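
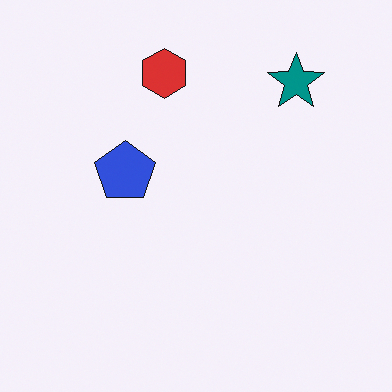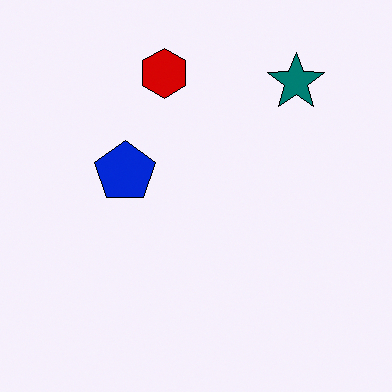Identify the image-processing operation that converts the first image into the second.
The second image is the first given slightly increased contrast.

Tones are pushed away from mid-grey across the whole image — a global contrast change.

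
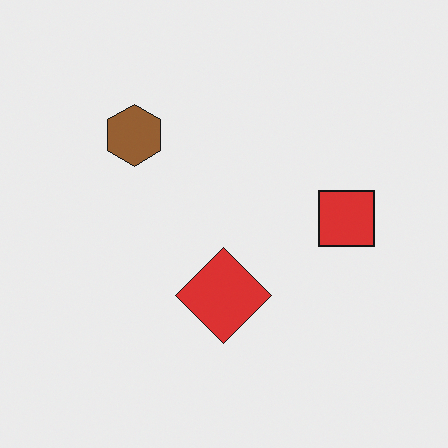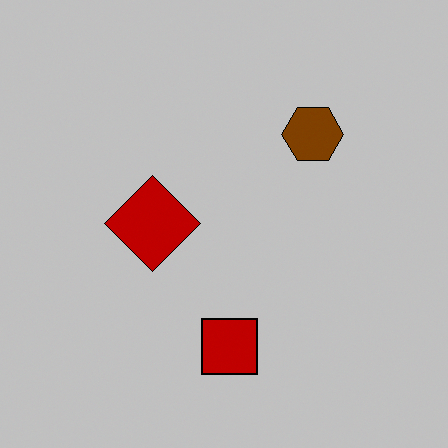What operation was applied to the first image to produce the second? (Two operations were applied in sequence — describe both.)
The image was rotated 90° clockwise, then aggressively posterized.

The brown hexagon sits in the top-left of the first image and the top-right of the second — consistent with a whole-image 90° clockwise rotation. Each flat color has snapped to a coarser quantized level — most visibly, the near-white background has dropped to a flat grey.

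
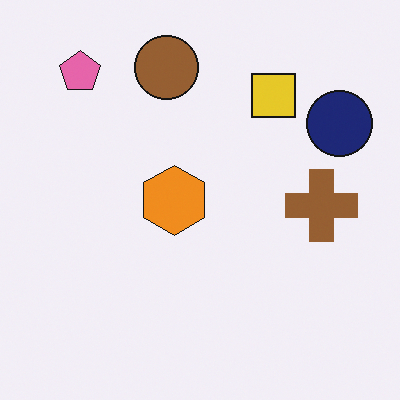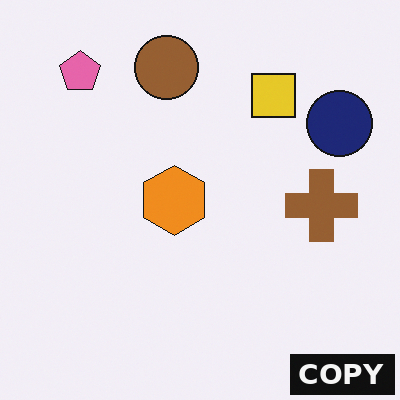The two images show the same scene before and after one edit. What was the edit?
The second image is the first watermarked with the text "COPY" in the lower-right corner.

A dark label reading "COPY" appears in the lower-right corner.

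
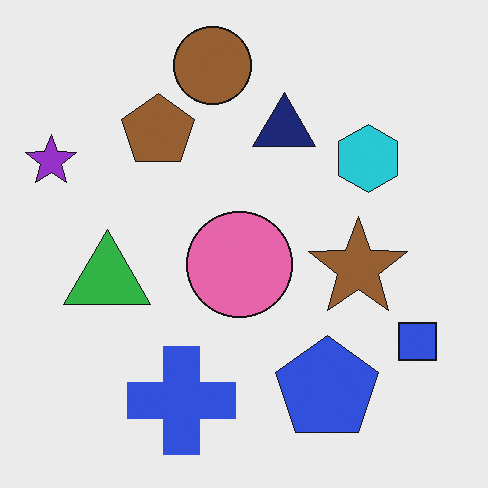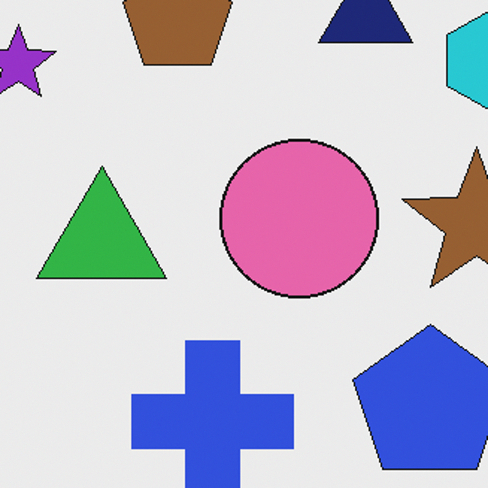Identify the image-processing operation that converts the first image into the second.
The transformation is: cropped slightly and scaled back up.

The visible shapes are larger and the field of view is narrower; shapes near the original edges may be partly or wholly outside the frame — a crop-and-rescale.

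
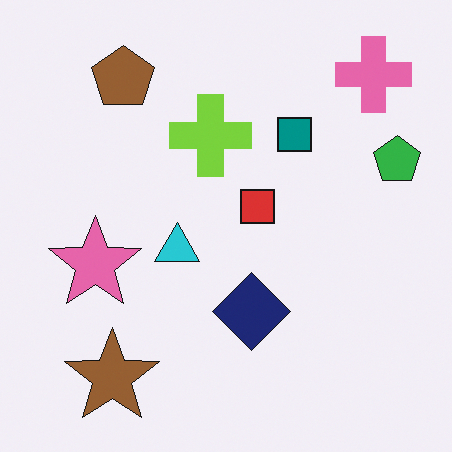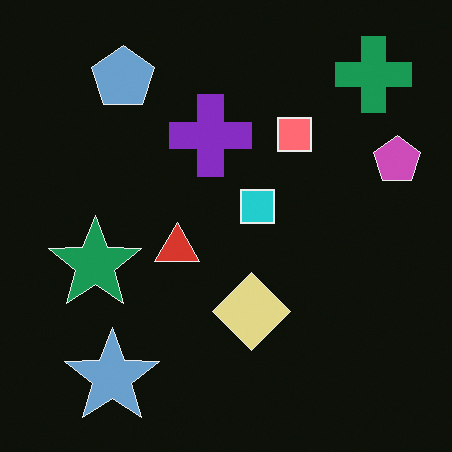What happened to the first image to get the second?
The transformation is: color-inverted (negative).

The light background has become dark and every shape's color is its complement — a photographic negative.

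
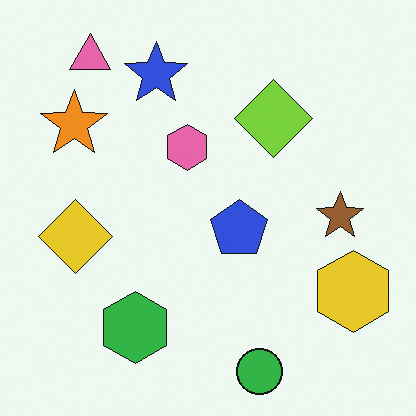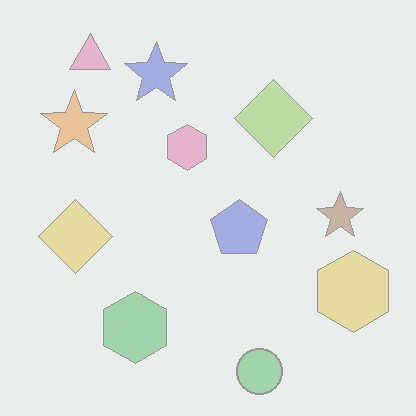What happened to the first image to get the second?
The second image is the first washed out (contrast reduced).

Tones are pushed toward mid-grey across the whole image — a global contrast change.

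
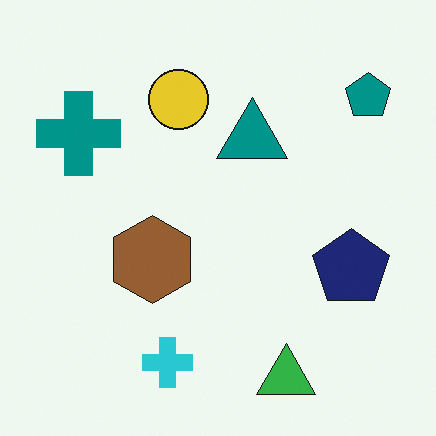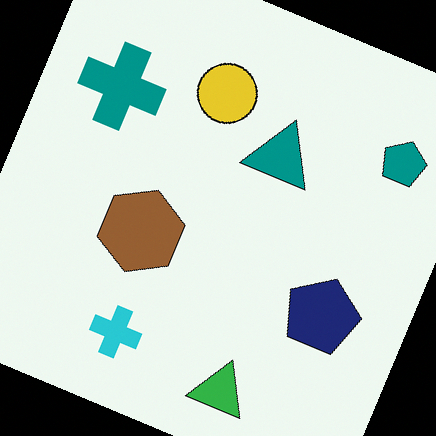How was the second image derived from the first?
This is the original image rotated clockwise by a moderate amount.

Every shape is tilted by the same angle and the image corners show triangular fill wedges — a whole-image rotation by a non-right angle.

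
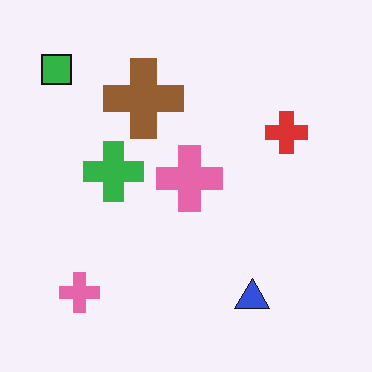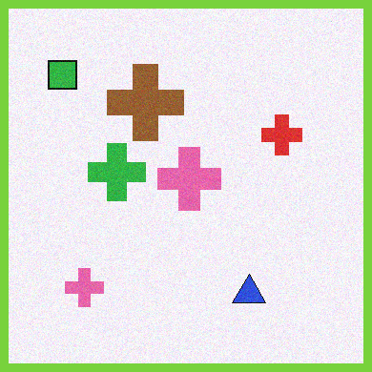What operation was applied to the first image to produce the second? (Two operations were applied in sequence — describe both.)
It was degraded with light additive noise, then framed with a lime border.

Random speckle covers the whole image, including the flat background. A solid lime frame runs around the edge of the second image, with the content slightly shrunk inside it.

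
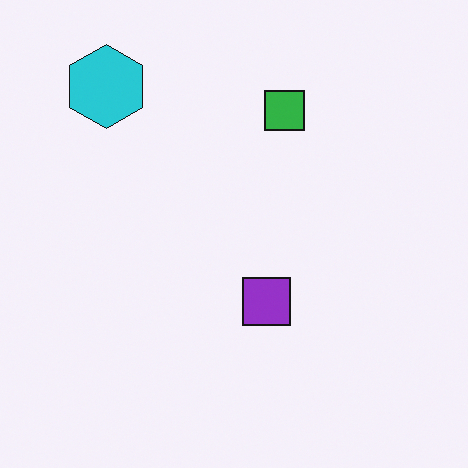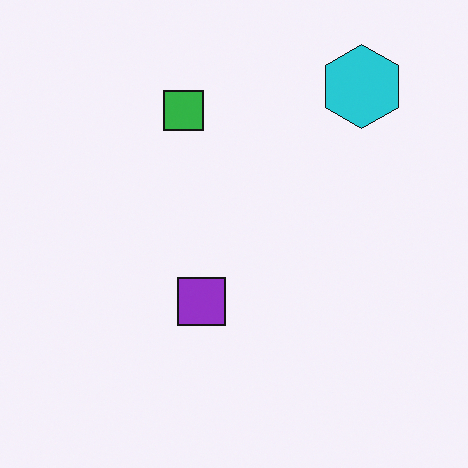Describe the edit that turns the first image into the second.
The second image is the first flipped horizontally (left ↔ right).

The cyan hexagon is in the top-left of the first image and the top-right of the second — shapes on opposite sides of the vertical midline have swapped in a mirror flip.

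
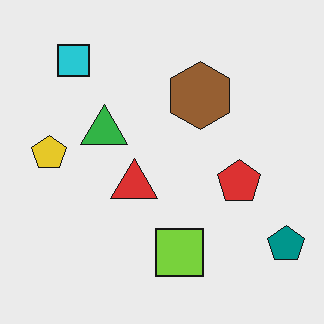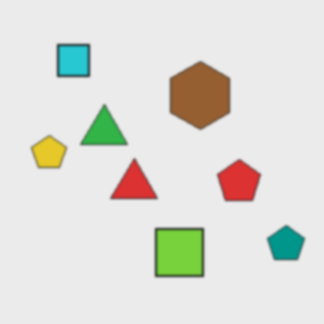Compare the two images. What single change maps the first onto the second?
The transformation is: lightly blurred.

Shape edges and outlines are uniformly softened across the whole image.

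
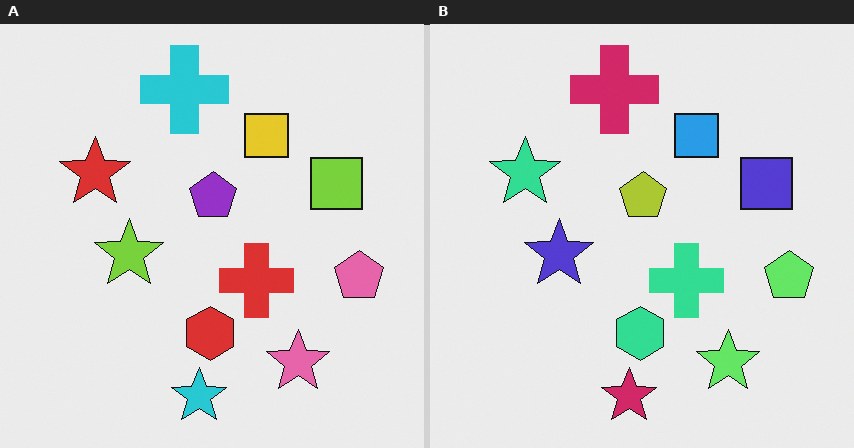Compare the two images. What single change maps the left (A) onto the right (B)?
Hue-shifted by a moderate amount.

Every shape's color has rotated by the same amount around the hue wheel — a uniform hue shift.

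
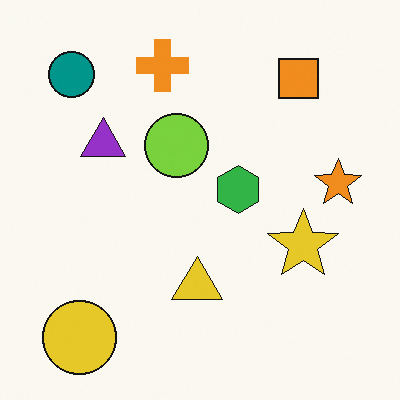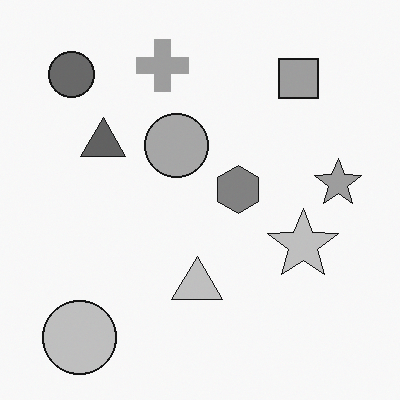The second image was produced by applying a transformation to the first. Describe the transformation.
This is the original image converted to grayscale.

All color is removed — every shape is now a shade of grey.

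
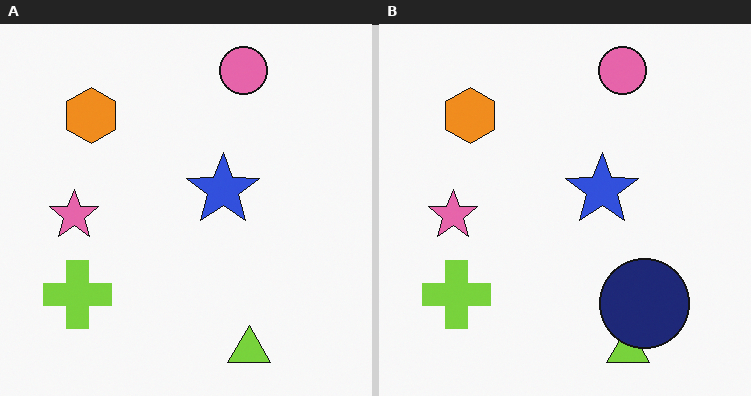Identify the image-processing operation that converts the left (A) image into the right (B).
This is the original image overlaid with an additional navy circle.

A navy circle appears in the right (B) image that is absent from the left (A).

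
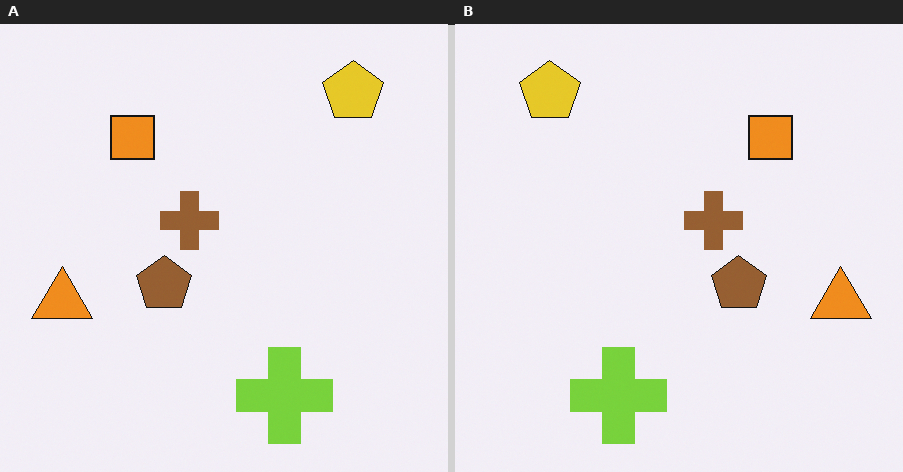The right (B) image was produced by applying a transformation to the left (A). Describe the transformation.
The image was flipped horizontally (left ↔ right).

The orange triangle is in the left of the left (A) image and the right of the right (B) — shapes on opposite sides of the vertical midline have swapped in a mirror flip.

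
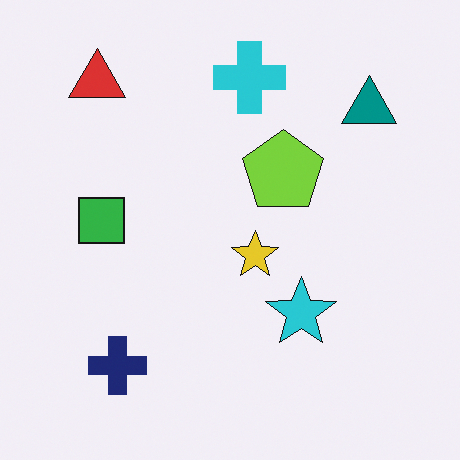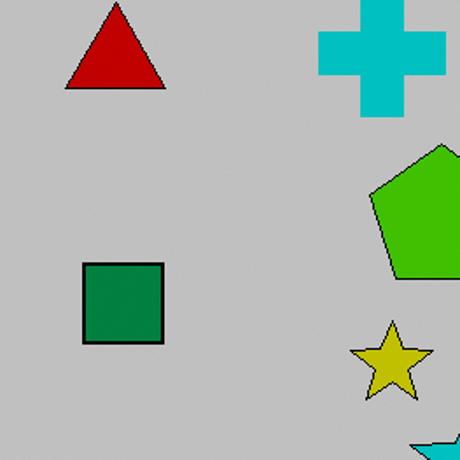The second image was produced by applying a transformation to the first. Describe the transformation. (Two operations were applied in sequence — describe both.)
The transformation is: aggressively posterized, then cropped tightly and scaled back up.

Each flat color has snapped to a coarser quantized level — most visibly, the near-white background has dropped to a flat grey. The visible shapes are larger and the field of view is narrower; shapes near the original edges may be partly or wholly outside the frame — a crop-and-rescale.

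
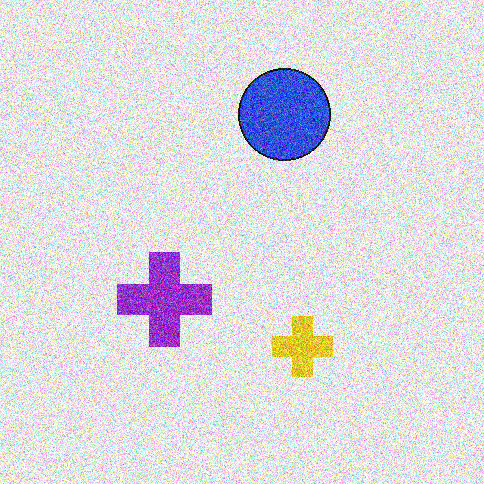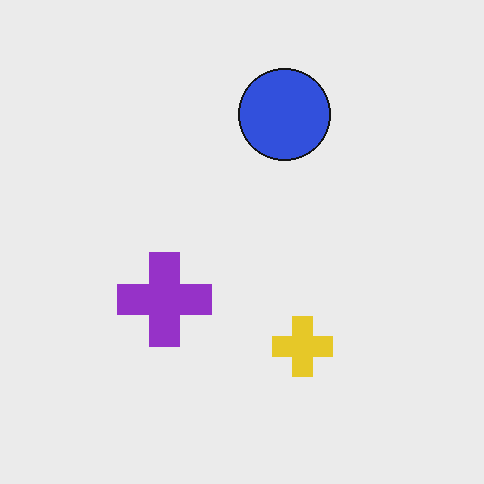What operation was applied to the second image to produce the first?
The first image is the second degraded with strong gaussian noise.

Random speckle covers the whole image, including the flat background.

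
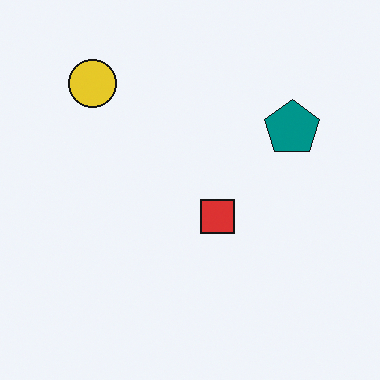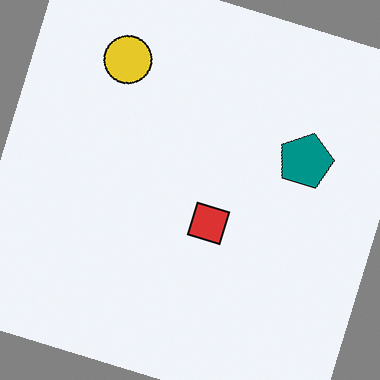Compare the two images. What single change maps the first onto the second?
This is the original image rotated clockwise by a clearly visible amount.

Every shape is tilted by the same angle and the image corners show triangular fill wedges — a whole-image rotation by a non-right angle.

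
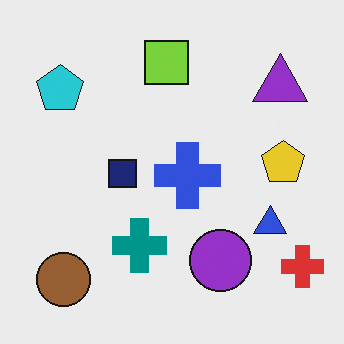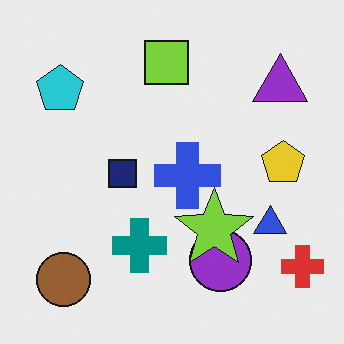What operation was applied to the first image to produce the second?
Overlaid with an additional lime star.

A lime star appears in the second image that is absent from the first.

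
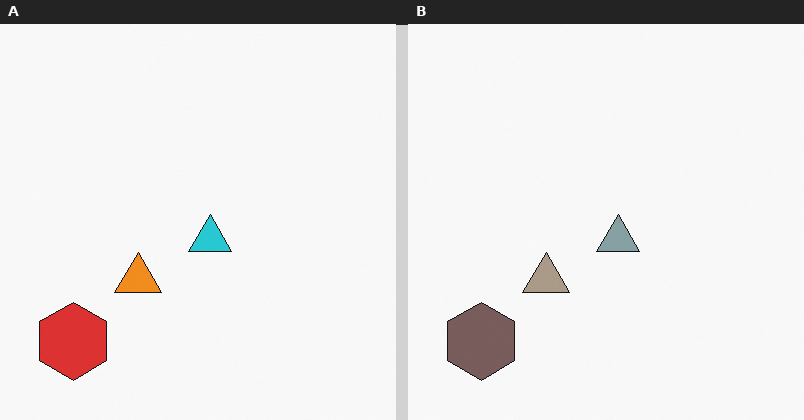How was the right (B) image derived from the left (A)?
The right (B) image is the left (A) heavily desaturated.

All colors are more muted and greyish — a global saturation change.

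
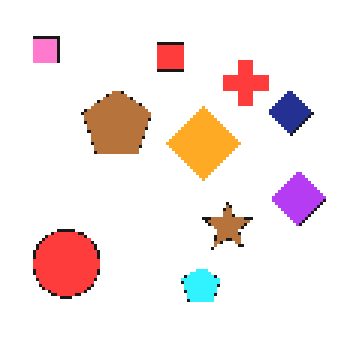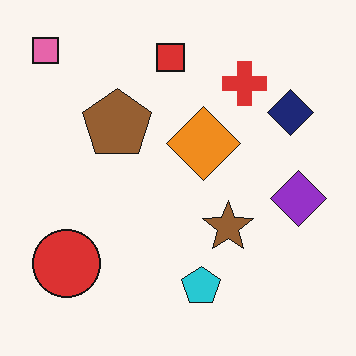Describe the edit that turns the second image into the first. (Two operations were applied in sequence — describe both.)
Mildly pixelated, then slightly brightened.

Shapes are reduced to large square blocks; fine edges and outlines are lost — a downscale-then-upscale (mosaic) effect. Every pixel — background and shapes alike — is uniformly brightened.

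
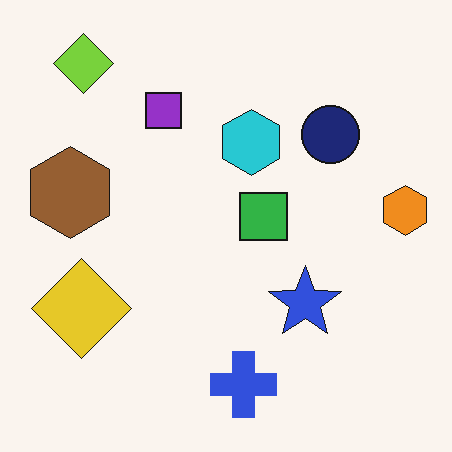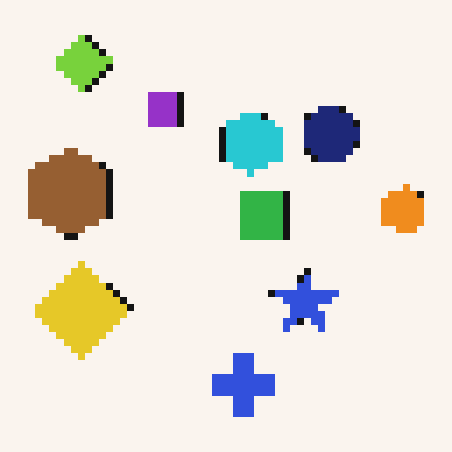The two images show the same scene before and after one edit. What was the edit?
Pixelated into visible square blocks.

Shapes are reduced to large square blocks; fine edges and outlines are lost — a downscale-then-upscale (mosaic) effect.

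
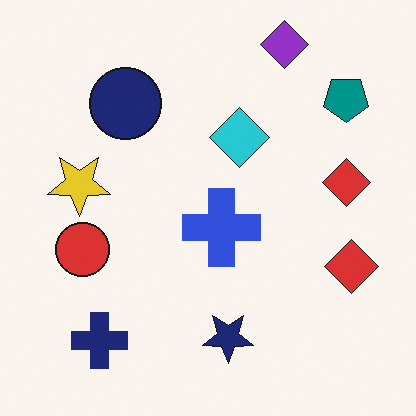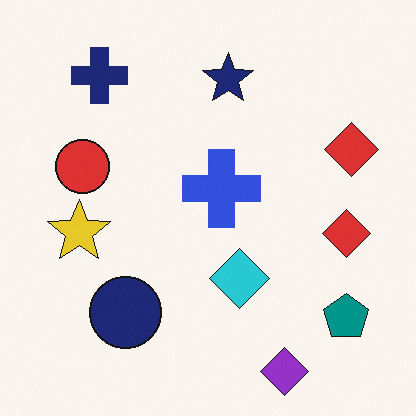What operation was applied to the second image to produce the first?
This is the original image flipped vertically (top ↔ bottom).

The purple diamond is in the bottom-right of the second image and the top-right of the first — shapes on opposite sides of the horizontal midline have swapped in a mirror flip.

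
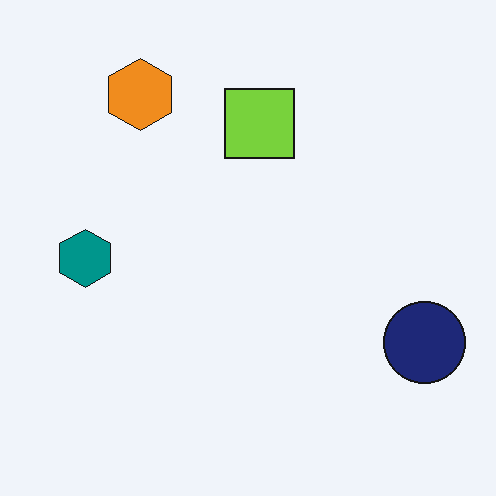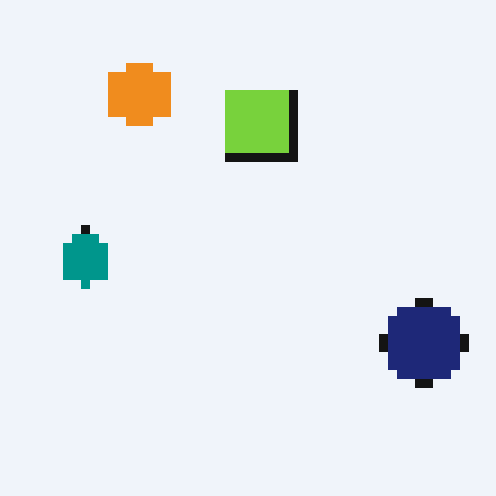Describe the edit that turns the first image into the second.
The image was heavily pixelated into large blocks.

Shapes are reduced to large square blocks; fine edges and outlines are lost — a downscale-then-upscale (mosaic) effect.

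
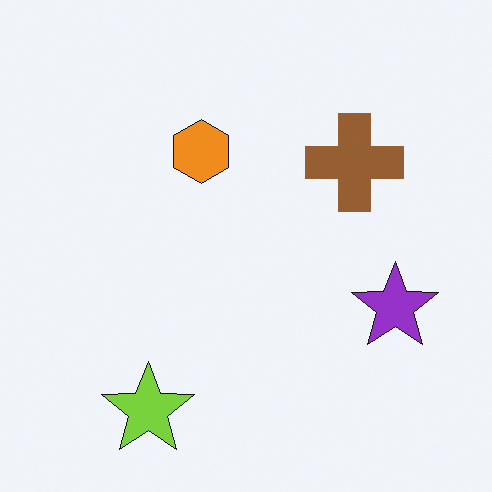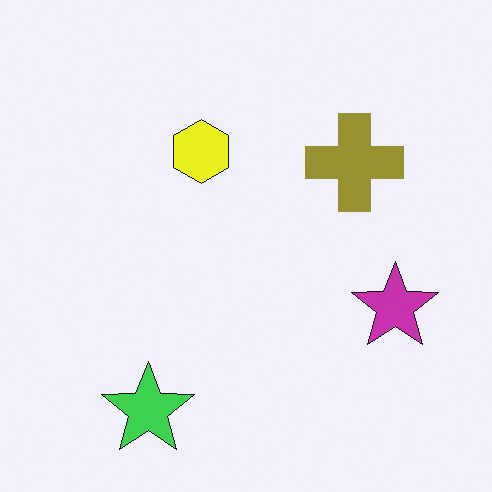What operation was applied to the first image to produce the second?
The second image is the first hue-shifted by a small amount.

Every shape's color has rotated by the same amount around the hue wheel — a uniform hue shift.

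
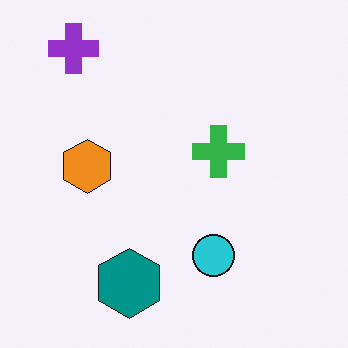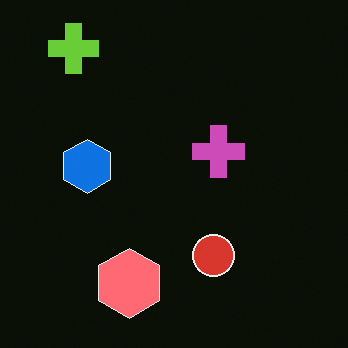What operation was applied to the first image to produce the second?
The transformation is: color-inverted (negative).

The light background has become dark and every shape's color is its complement — a photographic negative.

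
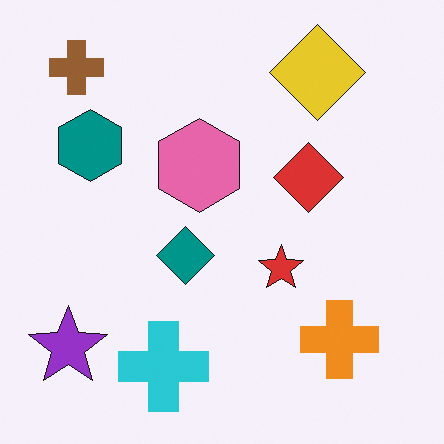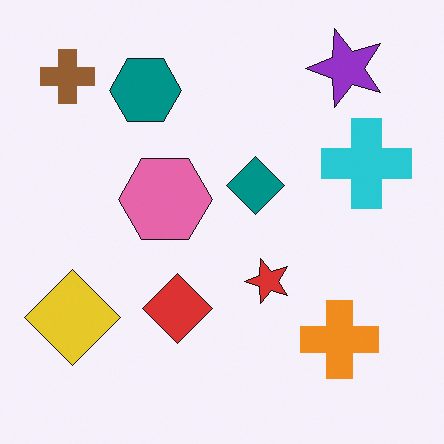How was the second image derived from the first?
The transformation is: transposed (reflected across the top-left ↔ bottom-right diagonal).

Shapes have swapped their row and column positions — what was in the top-right is now in the bottom-left — a diagonal reflection.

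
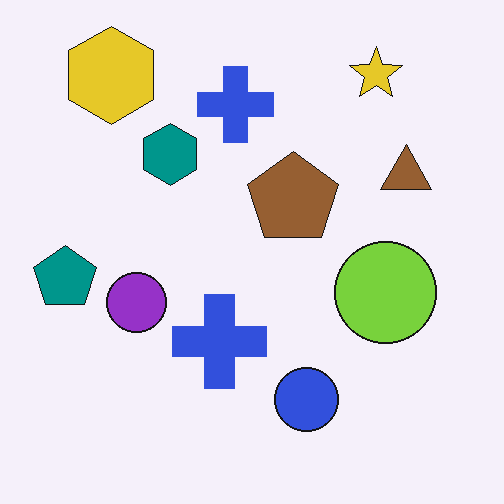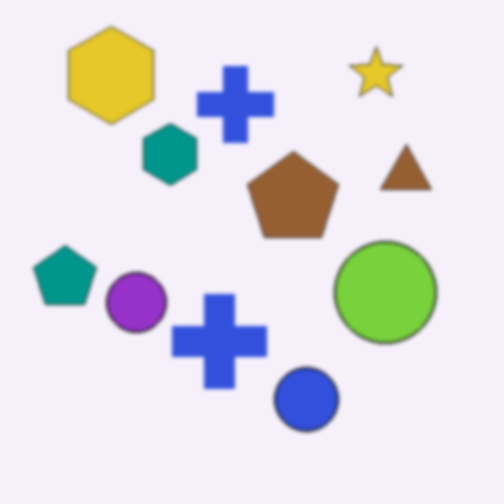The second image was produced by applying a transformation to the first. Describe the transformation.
The image was given a subtle gaussian blur.

Shape edges and outlines are uniformly softened across the whole image.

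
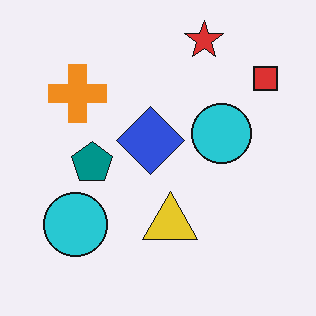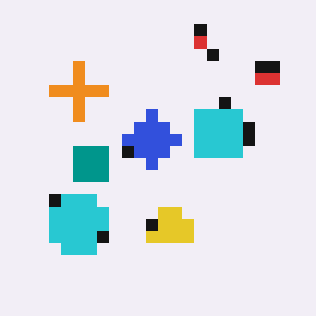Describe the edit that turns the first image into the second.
The transformation is: coarsely pixelated.

Shapes are reduced to large square blocks; fine edges and outlines are lost — a downscale-then-upscale (mosaic) effect.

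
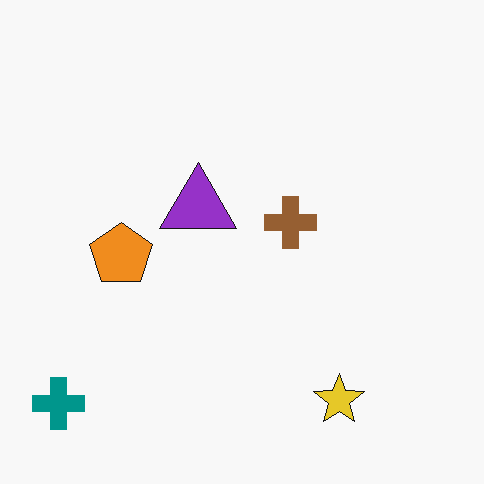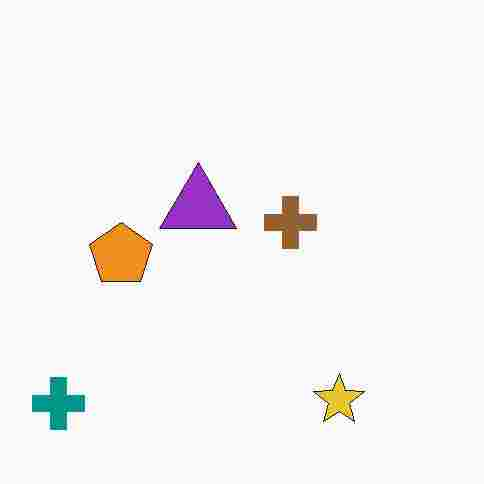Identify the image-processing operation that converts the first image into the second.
Heavily JPEG-compressed with obvious blocking artifacts.

Blocky 8×8 compression artifacts appear around shape edges and the flat background shows ringing — characteristic JPEG degradation.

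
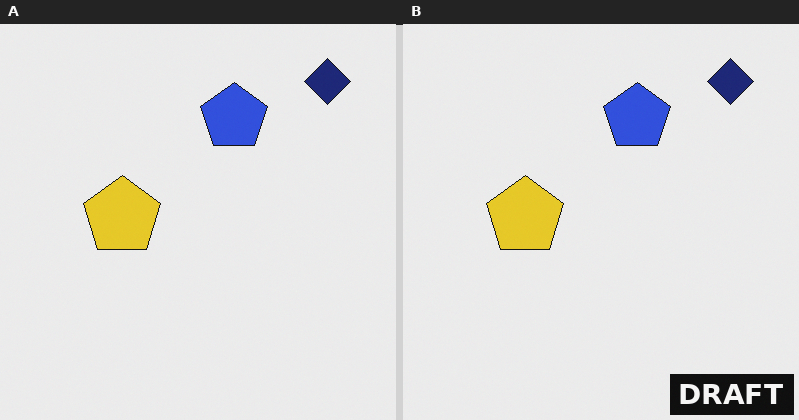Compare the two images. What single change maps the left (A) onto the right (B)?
It was watermarked with the text "DRAFT" in the lower-right corner.

A dark label reading "DRAFT" appears in the lower-right corner.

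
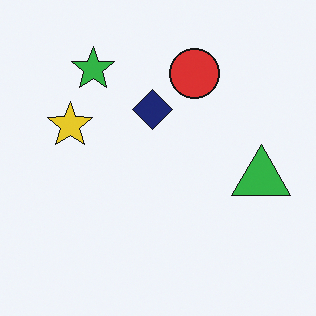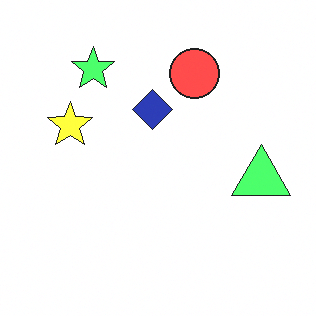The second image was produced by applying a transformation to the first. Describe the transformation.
It was brightened a lot.

Every pixel — background and shapes alike — is uniformly brightened.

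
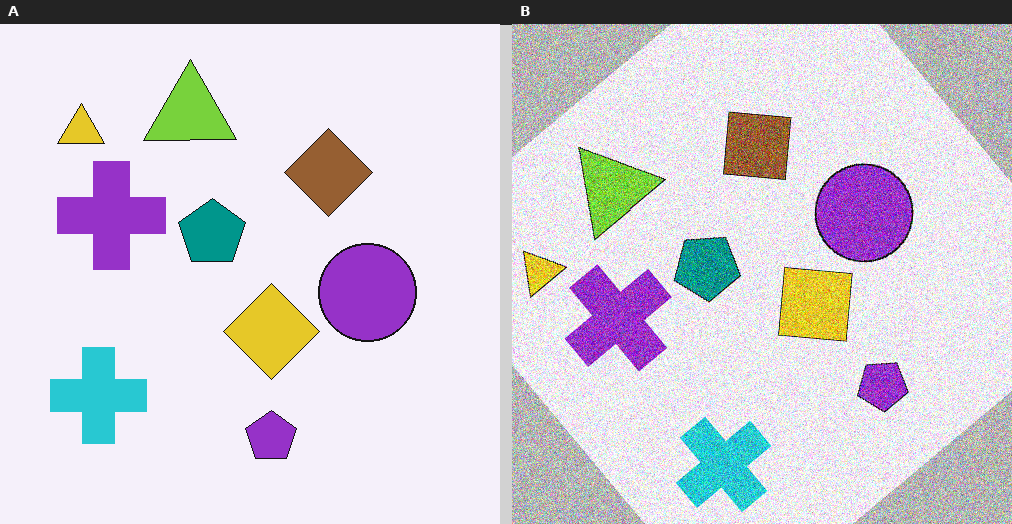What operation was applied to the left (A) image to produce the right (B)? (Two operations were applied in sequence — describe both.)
The image was rotated counter-clockwise by a large amount — several tens of degrees, then degraded with strong gaussian noise.

Every shape is tilted by the same angle and the image corners show triangular fill wedges — a whole-image rotation by a non-right angle. Random speckle covers the whole image, including the flat background.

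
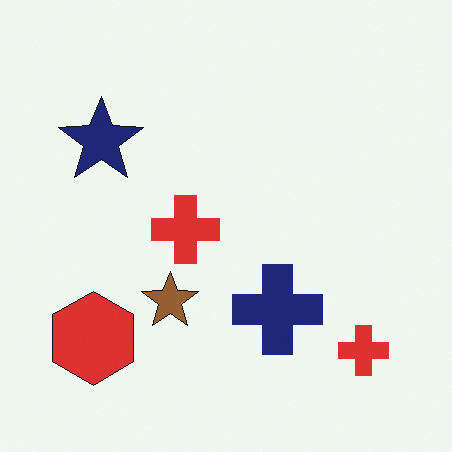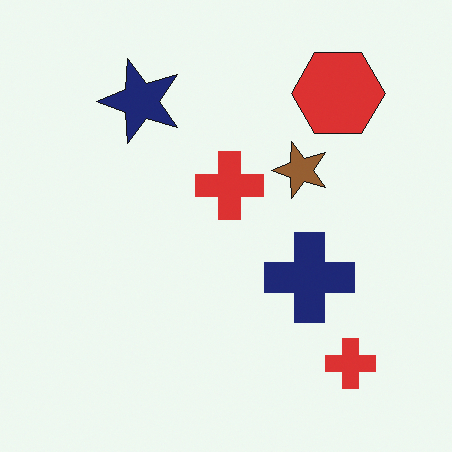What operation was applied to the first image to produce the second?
The second image is the first transposed (reflected across the top-left ↔ bottom-right diagonal).

Shapes have swapped their row and column positions — what was in the top-right is now in the bottom-left — a diagonal reflection.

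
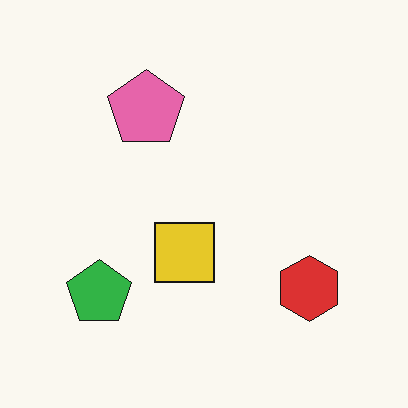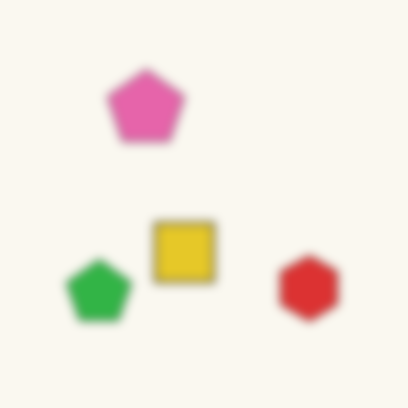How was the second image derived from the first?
Heavily blurred.

Shape edges and outlines are uniformly softened across the whole image.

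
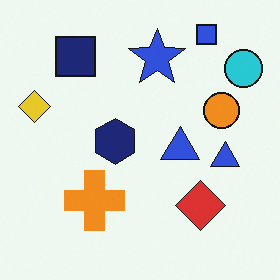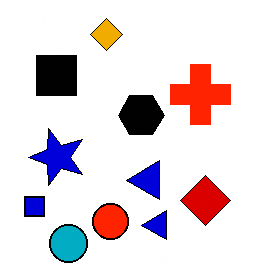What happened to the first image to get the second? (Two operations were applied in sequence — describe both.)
The image was boosted in contrast, then transposed (reflected across the top-left ↔ bottom-right diagonal).

Tones are pushed away from mid-grey across the whole image — a global contrast change. Shapes have swapped their row and column positions — what was in the top-right is now in the bottom-left — a diagonal reflection.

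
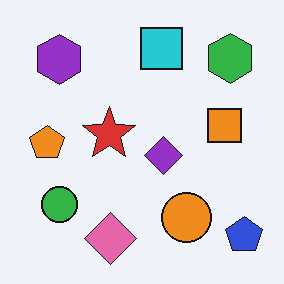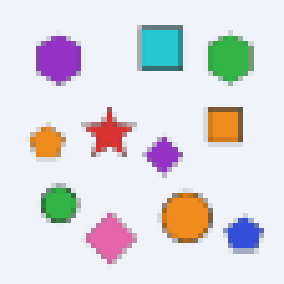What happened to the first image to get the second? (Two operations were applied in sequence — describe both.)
Lightly blurred, then lightly pixelated (a mild mosaic effect).

Shape edges and outlines are uniformly softened across the whole image. Shapes are reduced to large square blocks; fine edges and outlines are lost — a downscale-then-upscale (mosaic) effect.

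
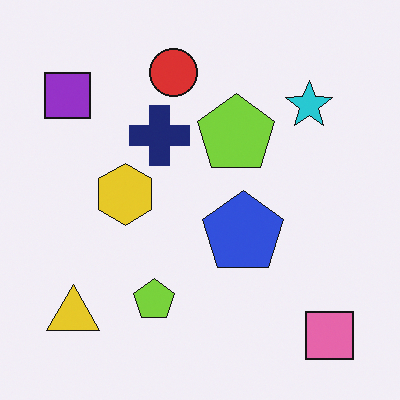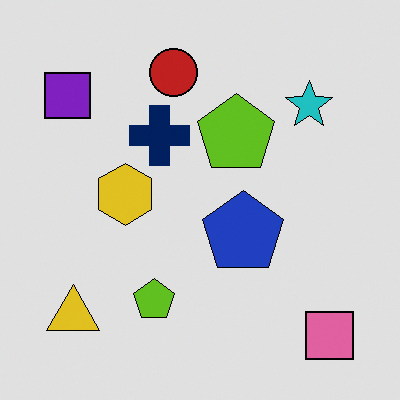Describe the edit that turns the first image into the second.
The second image is the first moderately posterized.

Each flat color has snapped to a coarser quantized level — most visibly, the near-white background has dropped to a flat grey.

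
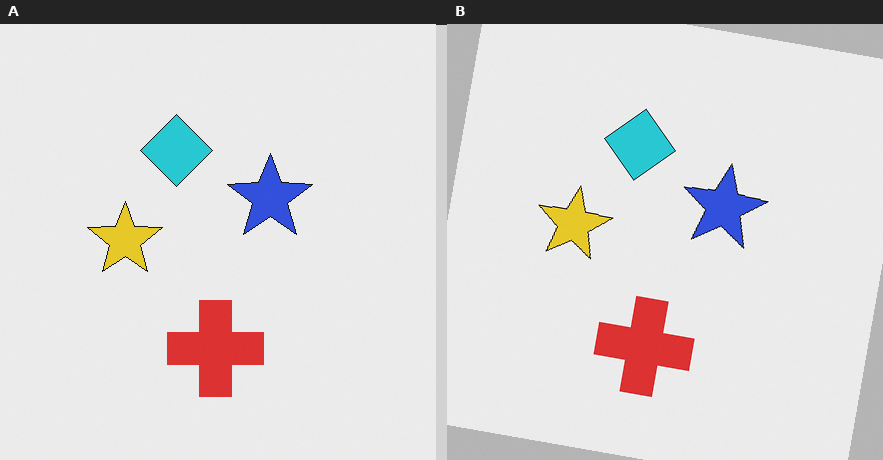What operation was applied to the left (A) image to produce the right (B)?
The image was rotated clockwise by a slight angle.

Every shape is tilted by the same angle and the image corners show triangular fill wedges — a whole-image rotation by a non-right angle.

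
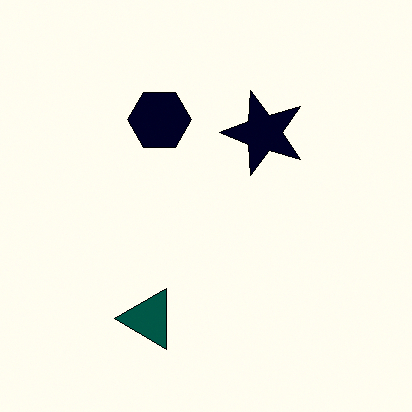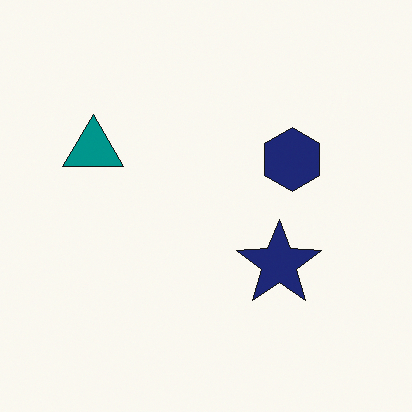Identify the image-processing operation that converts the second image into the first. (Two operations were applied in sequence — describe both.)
Rotated 90° counter-clockwise, then given much higher contrast.

The teal triangle sits in the left of the second image and the bottom of the first — consistent with a whole-image 90° counter-clockwise rotation. Tones are pushed away from mid-grey across the whole image — a global contrast change.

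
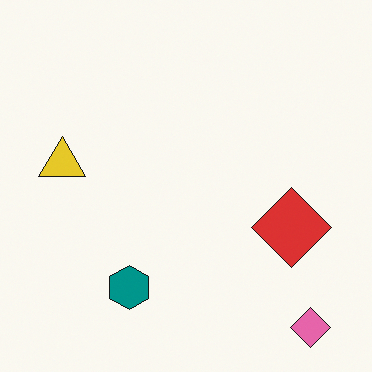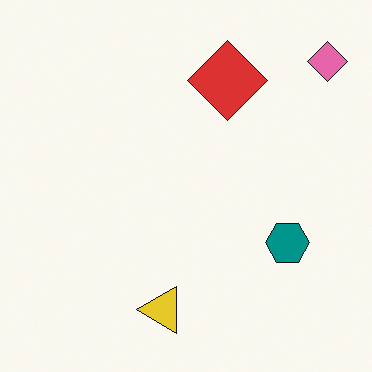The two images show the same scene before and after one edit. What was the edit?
The image was rotated 90° counter-clockwise.

The pink diamond sits in the bottom-right of the first image and the top-right of the second — consistent with a whole-image 90° counter-clockwise rotation.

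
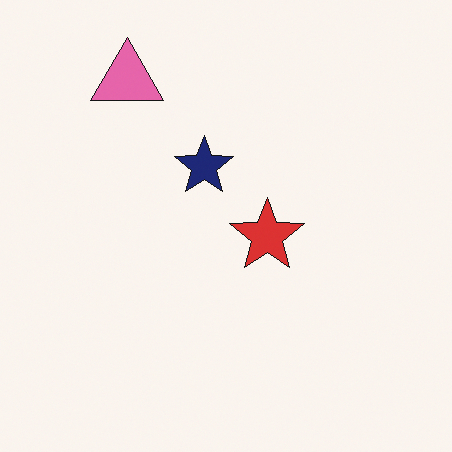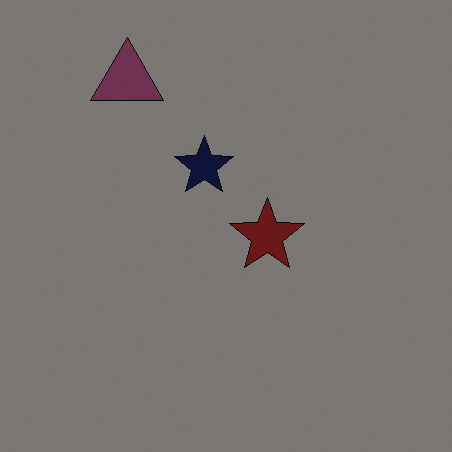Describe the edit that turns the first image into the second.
Noticeably darkened.

Every pixel — background and shapes alike — is uniformly darkened.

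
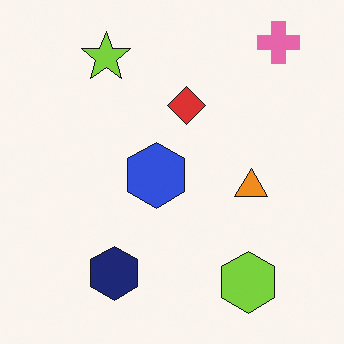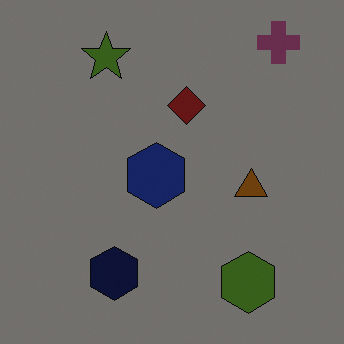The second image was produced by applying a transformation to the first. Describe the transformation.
The transformation is: noticeably darkened.

Every pixel — background and shapes alike — is uniformly darkened.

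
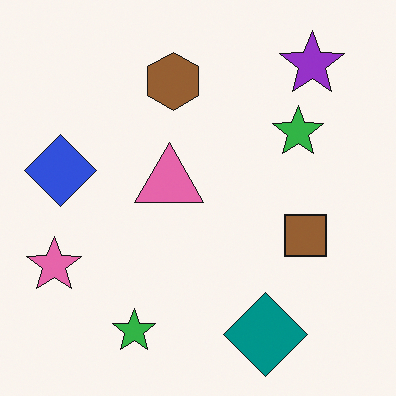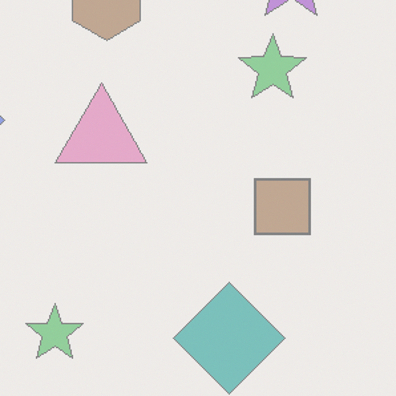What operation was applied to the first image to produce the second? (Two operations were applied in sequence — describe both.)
Cropped slightly and scaled back up, then given much lower contrast.

The visible shapes are larger and the field of view is narrower; shapes near the original edges may be partly or wholly outside the frame — a crop-and-rescale. Tones are pushed toward mid-grey across the whole image — a global contrast change.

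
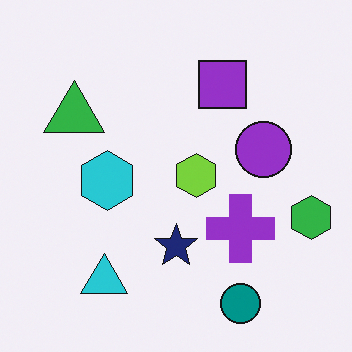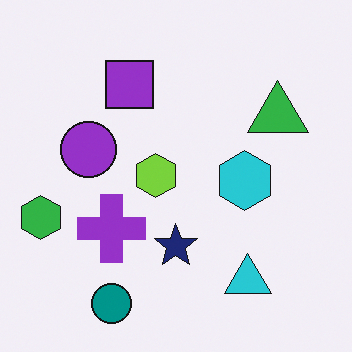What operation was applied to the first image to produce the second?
Flipped horizontally (left ↔ right).

The green hexagon is in the right of the first image and the left of the second — shapes on opposite sides of the vertical midline have swapped in a mirror flip.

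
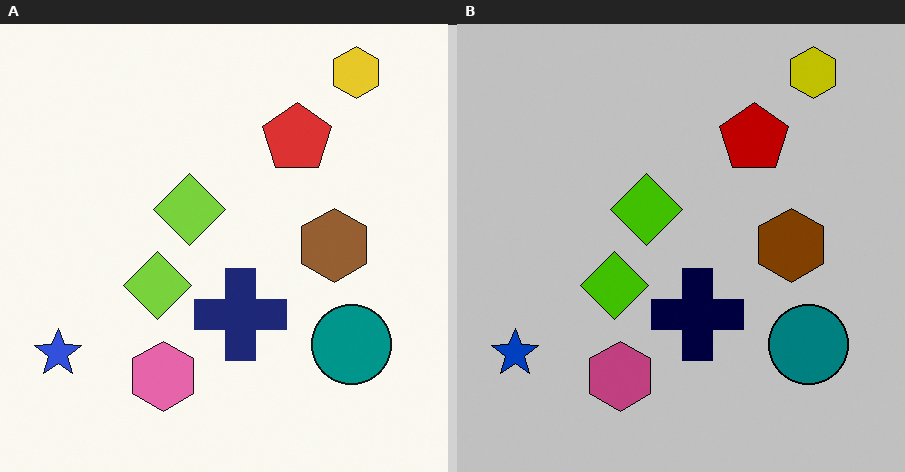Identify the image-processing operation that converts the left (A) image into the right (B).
The transformation is: aggressively posterized.

Each flat color has snapped to a coarser quantized level — most visibly, the near-white background has dropped to a flat grey.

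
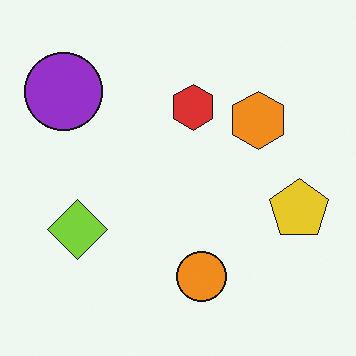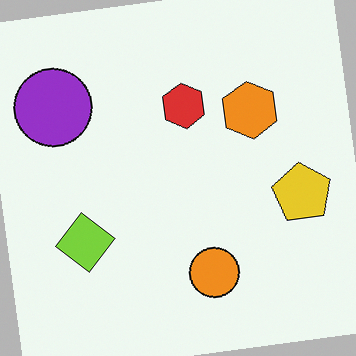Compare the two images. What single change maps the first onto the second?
It was rotated counter-clockwise by a small amount.

Every shape is tilted by the same angle and the image corners show triangular fill wedges — a whole-image rotation by a non-right angle.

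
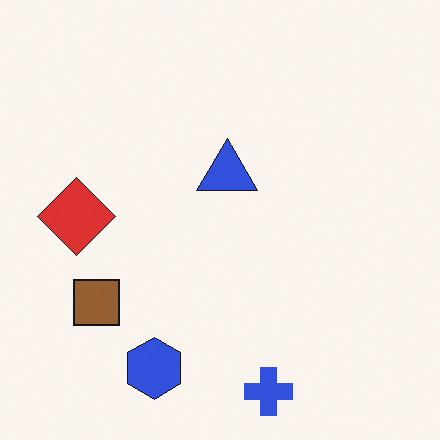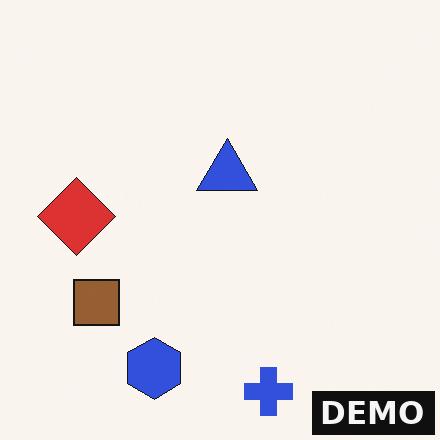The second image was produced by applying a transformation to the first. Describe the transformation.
It was watermarked with the text "DEMO" in the lower-right corner.

A dark label reading "DEMO" appears in the lower-right corner.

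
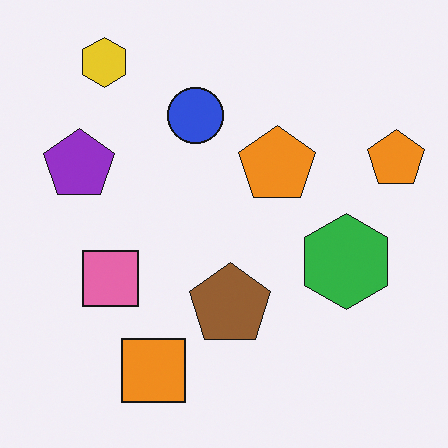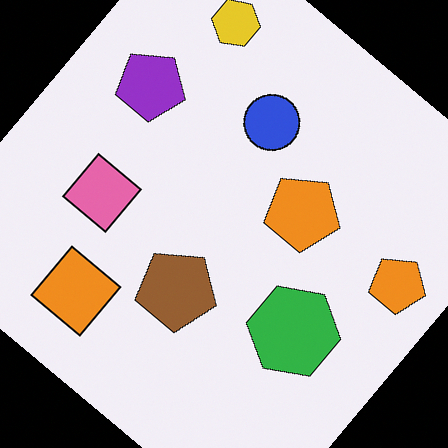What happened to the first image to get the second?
The image was rotated clockwise by a large amount — several tens of degrees.

Every shape is tilted by the same angle and the image corners show triangular fill wedges — a whole-image rotation by a non-right angle.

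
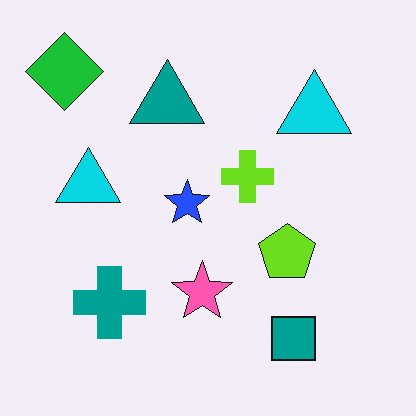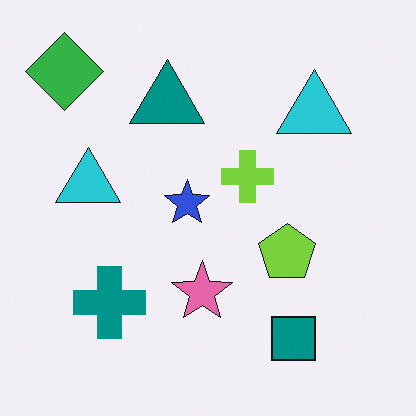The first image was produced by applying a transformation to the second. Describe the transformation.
This is the original image slightly oversaturated.

All colors are more vivid — a global saturation change.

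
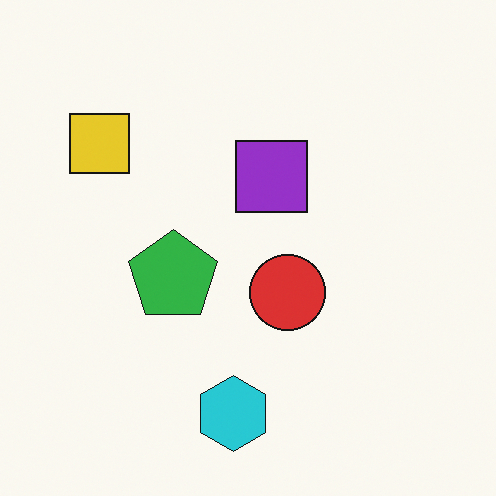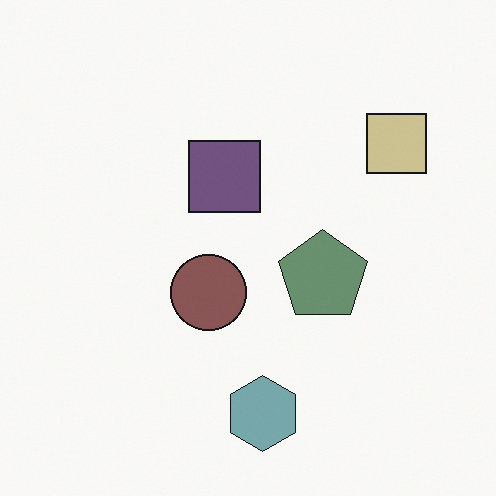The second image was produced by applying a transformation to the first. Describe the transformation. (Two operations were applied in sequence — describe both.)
The image was made much more muted (saturation change), then flipped horizontally (left ↔ right).

All colors are more muted and greyish — a global saturation change. The yellow square is in the top-left of the first image and the top-right of the second — shapes on opposite sides of the vertical midline have swapped in a mirror flip.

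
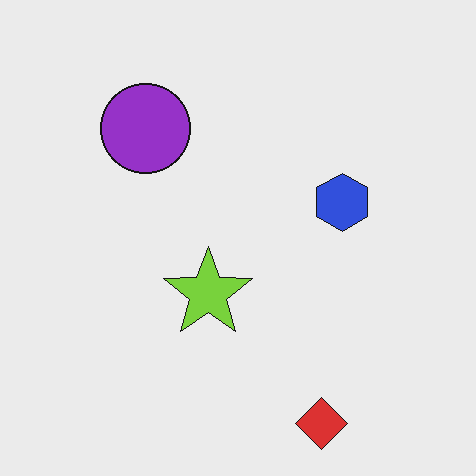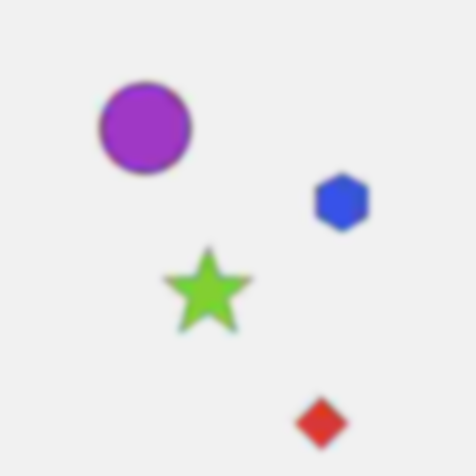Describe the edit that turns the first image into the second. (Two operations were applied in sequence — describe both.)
Degraded with heavy JPEG compression, then moderately blurred.

Blocky 8×8 compression artifacts appear around shape edges and the flat background shows ringing — characteristic JPEG degradation. Shape edges and outlines are uniformly softened across the whole image.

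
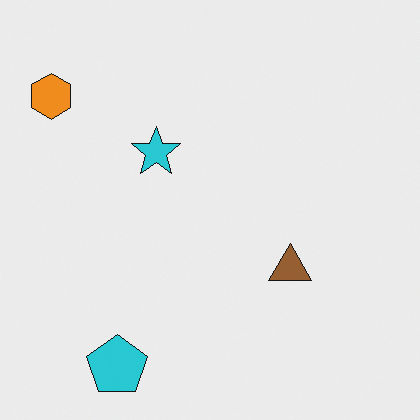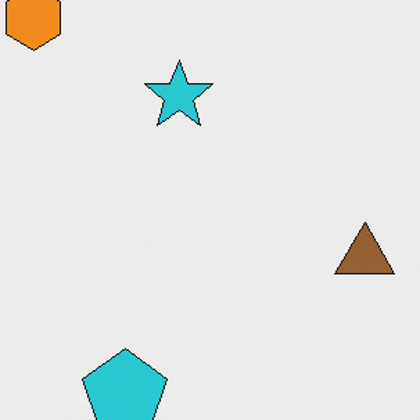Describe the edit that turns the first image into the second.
The transformation is: cropped slightly and scaled back up.

The visible shapes are larger and the field of view is narrower; shapes near the original edges may be partly or wholly outside the frame — a crop-and-rescale.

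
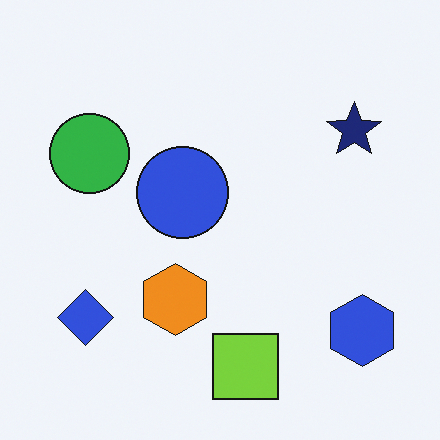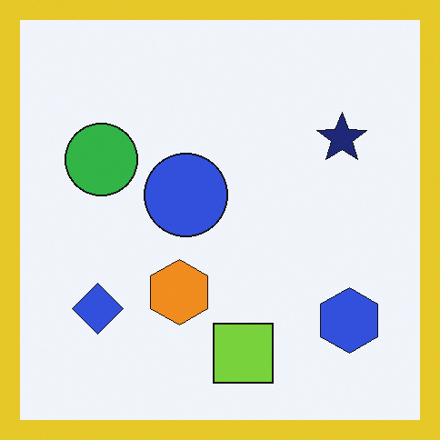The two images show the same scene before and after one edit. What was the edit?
The image was framed with a yellow border.

A solid yellow frame runs around the edge of the second image, with the content slightly shrunk inside it.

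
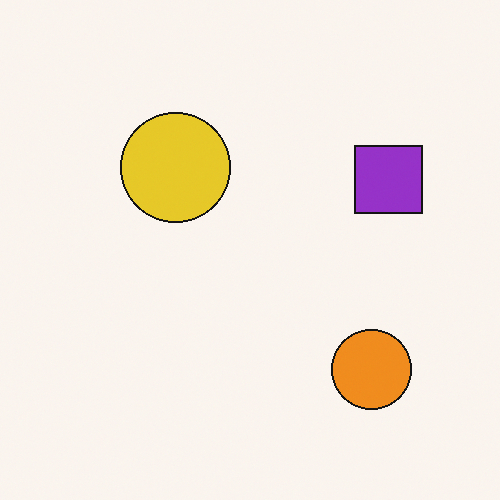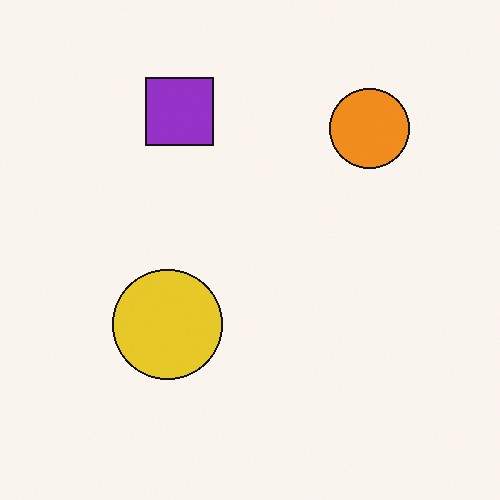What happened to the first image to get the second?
This is the original image rotated 90° counter-clockwise.

The orange circle sits in the bottom-right of the first image and the top-right of the second — consistent with a whole-image 90° counter-clockwise rotation.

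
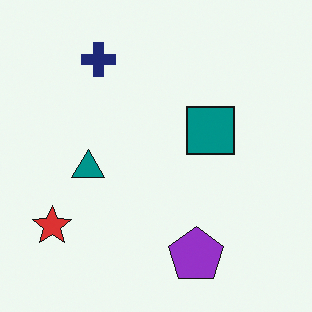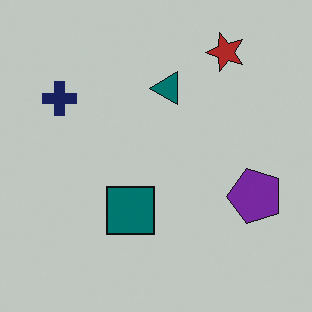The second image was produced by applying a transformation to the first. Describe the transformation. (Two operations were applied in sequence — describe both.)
The transformation is: darkened a little, then transposed (reflected across the top-left ↔ bottom-right diagonal).

Every pixel — background and shapes alike — is uniformly darkened. Shapes have swapped their row and column positions — what was in the top-right is now in the bottom-left — a diagonal reflection.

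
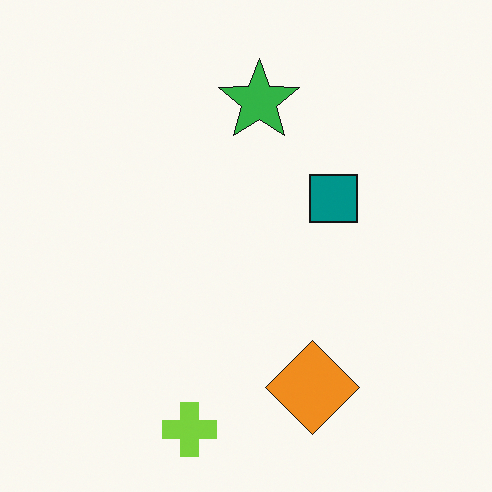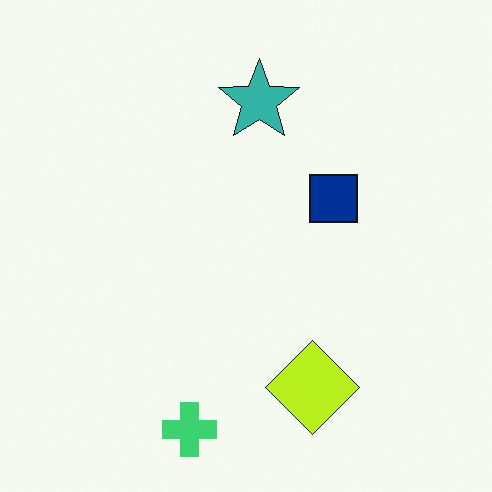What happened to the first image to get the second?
It was hue-shifted by a small amount.

Every shape's color has rotated by the same amount around the hue wheel — a uniform hue shift.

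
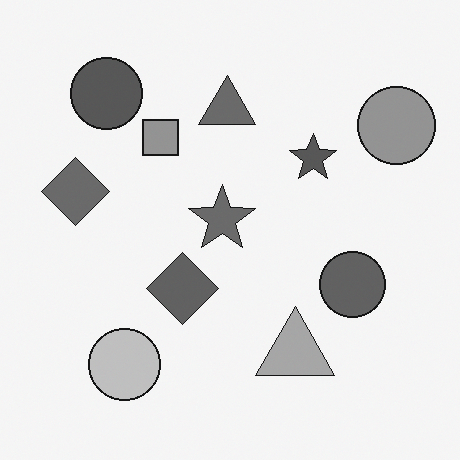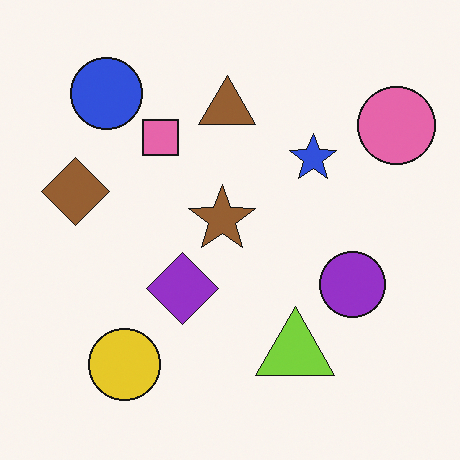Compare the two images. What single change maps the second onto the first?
Converted to grayscale.

All color is removed — every shape is now a shade of grey.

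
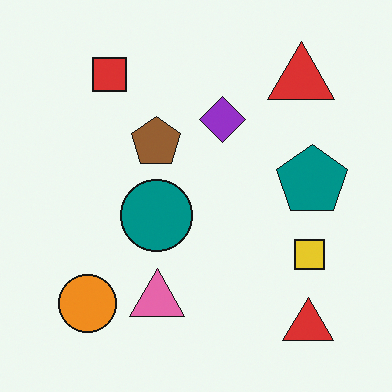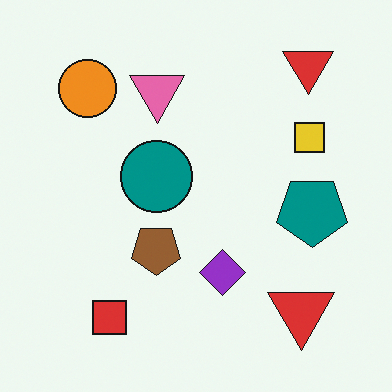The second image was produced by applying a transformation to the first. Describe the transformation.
The image was flipped vertically (top ↔ bottom).

The red square is in the top-left of the first image and the bottom-left of the second — shapes on opposite sides of the horizontal midline have swapped in a mirror flip.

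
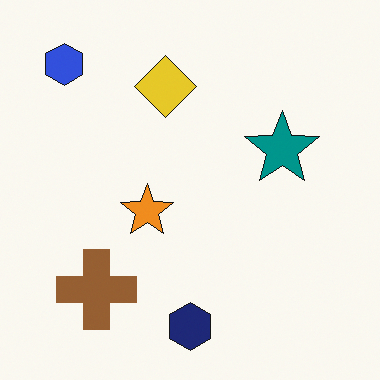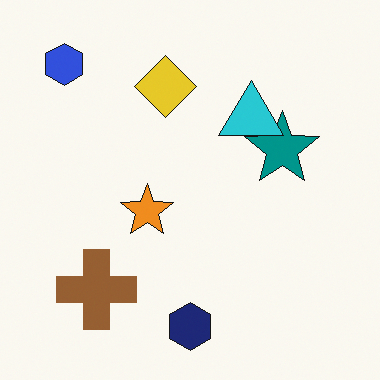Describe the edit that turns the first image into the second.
The second image is the first overlaid with an additional cyan triangle.

A cyan triangle appears in the second image that is absent from the first.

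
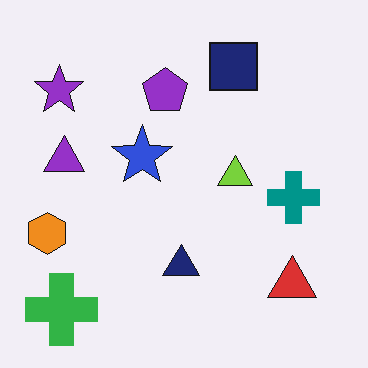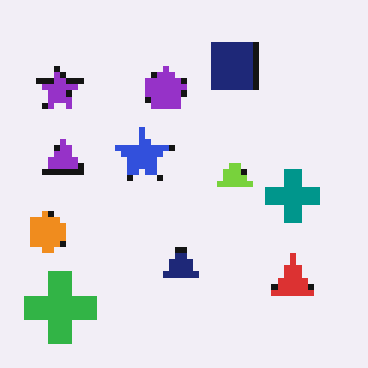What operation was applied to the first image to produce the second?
This is the original image moderately pixelated.

Shapes are reduced to large square blocks; fine edges and outlines are lost — a downscale-then-upscale (mosaic) effect.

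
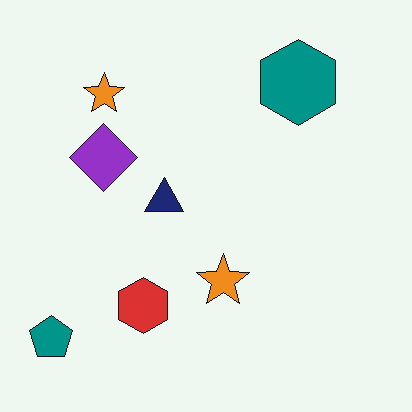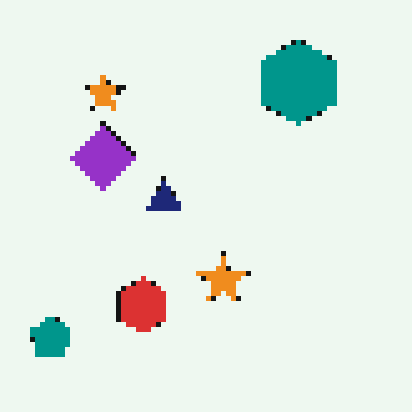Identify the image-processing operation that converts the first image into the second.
This is the original image lightly pixelated (a mild mosaic effect).

Shapes are reduced to large square blocks; fine edges and outlines are lost — a downscale-then-upscale (mosaic) effect.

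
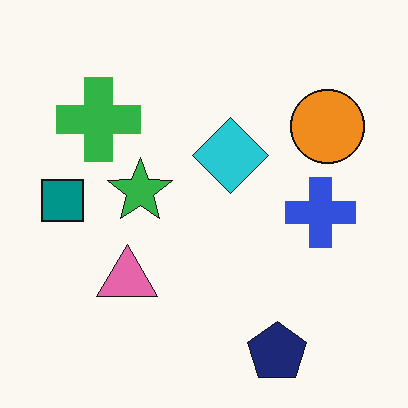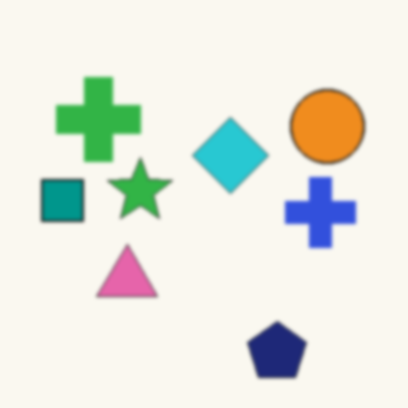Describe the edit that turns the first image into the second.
The second image is the first slightly softened.

Shape edges and outlines are uniformly softened across the whole image.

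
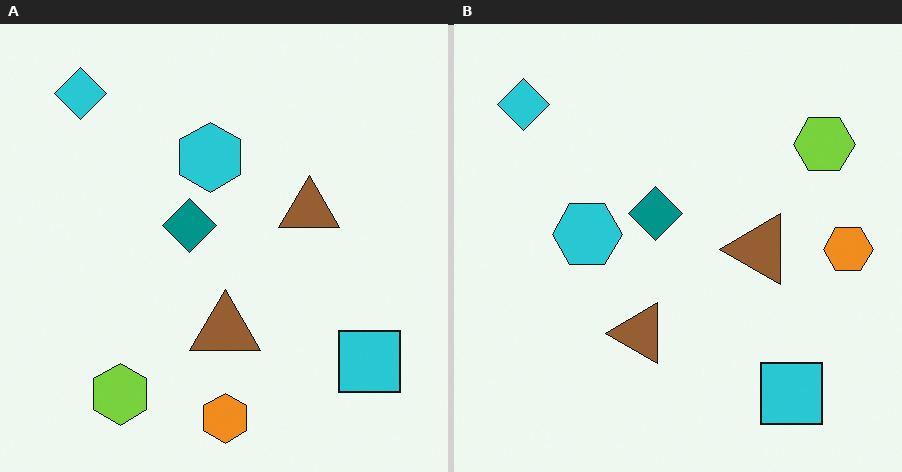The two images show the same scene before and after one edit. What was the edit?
The image was transposed (reflected across the top-left ↔ bottom-right diagonal).

Shapes have swapped their row and column positions — what was in the top-right is now in the bottom-left — a diagonal reflection.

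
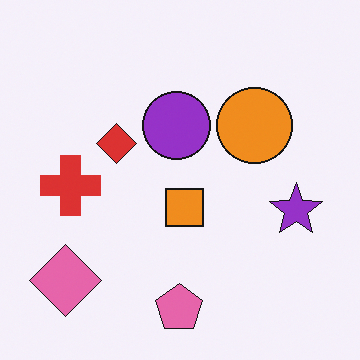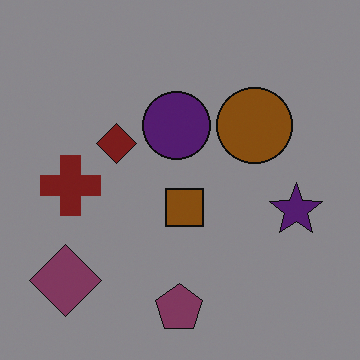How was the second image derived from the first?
The image was substantially darkened.

Every pixel — background and shapes alike — is uniformly darkened.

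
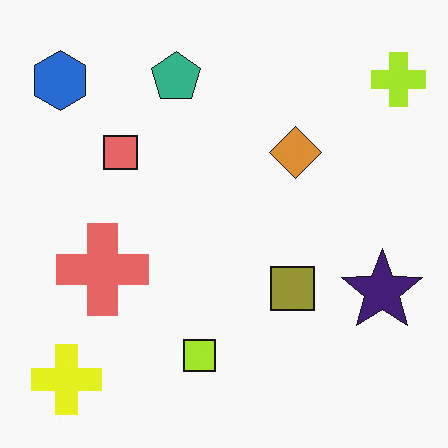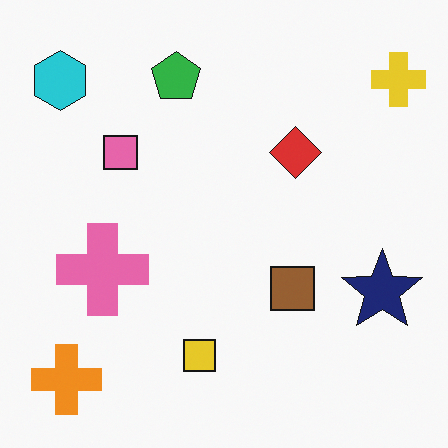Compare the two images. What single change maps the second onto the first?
This is the original image hue-shifted slightly.

Every shape's color has rotated by the same amount around the hue wheel — a uniform hue shift.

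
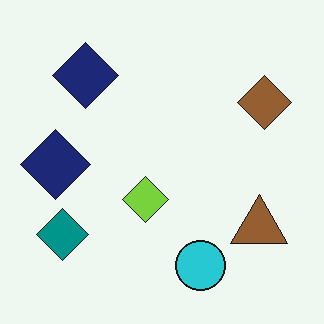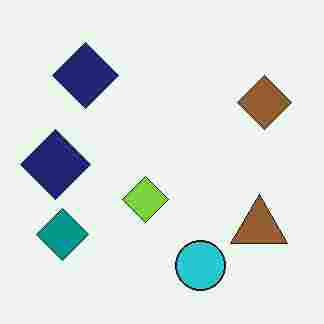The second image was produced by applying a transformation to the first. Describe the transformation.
This is the original image heavily JPEG-compressed with obvious blocking artifacts.

Blocky 8×8 compression artifacts appear around shape edges and the flat background shows ringing — characteristic JPEG degradation.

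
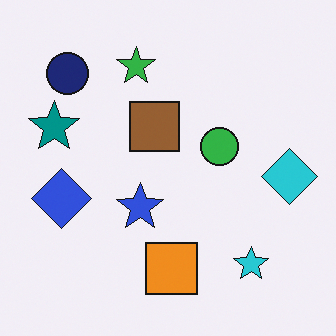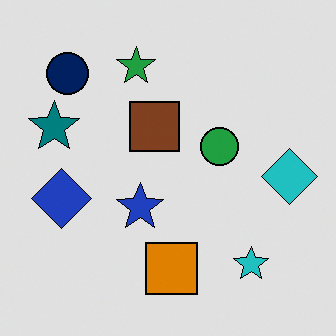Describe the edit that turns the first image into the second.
The image was posterized to a reduced palette.

Each flat color has snapped to a coarser quantized level — most visibly, the near-white background has dropped to a flat grey.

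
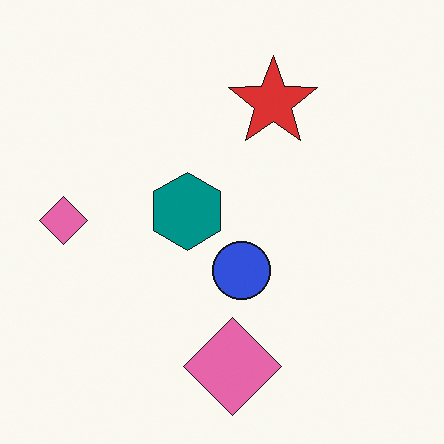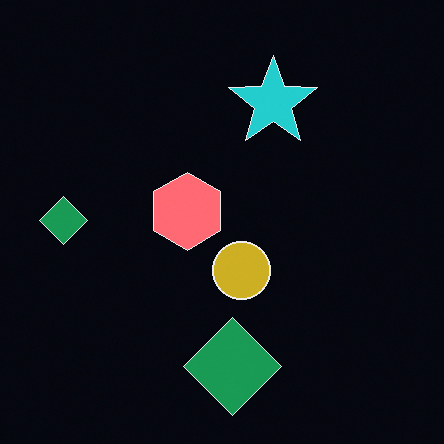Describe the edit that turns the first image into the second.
It was color-inverted (negative).

The light background has become dark and every shape's color is its complement — a photographic negative.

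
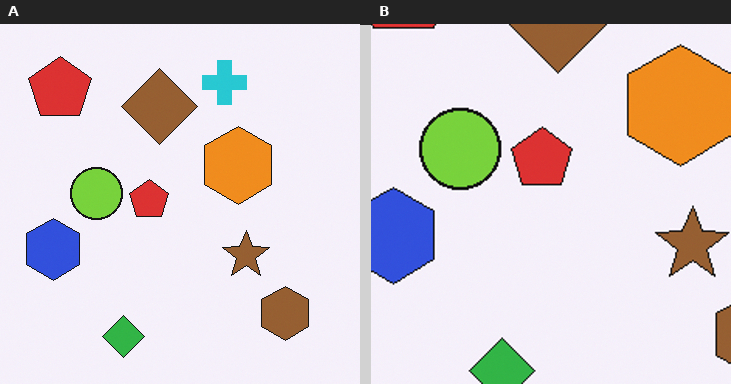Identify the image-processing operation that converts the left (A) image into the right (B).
The image was cropped slightly and scaled back up.

The visible shapes are larger and the field of view is narrower; shapes near the original edges may be partly or wholly outside the frame — a crop-and-rescale.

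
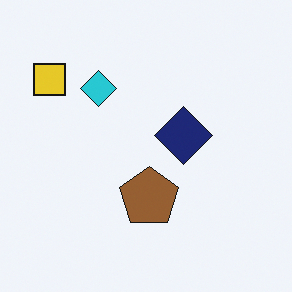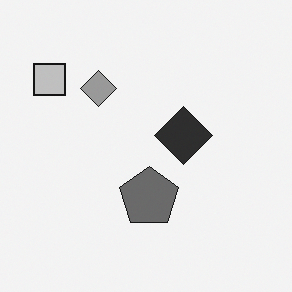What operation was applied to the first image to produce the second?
This is the original image converted to grayscale.

All color is removed — every shape is now a shade of grey.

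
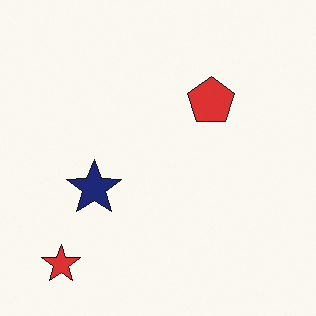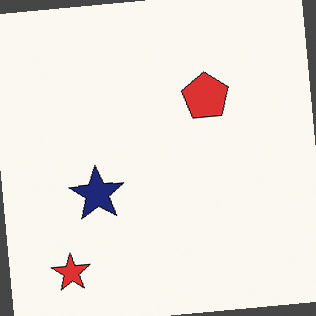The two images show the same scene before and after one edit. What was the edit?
The transformation is: rotated counter-clockwise by a slight angle.

Every shape is tilted by the same angle and the image corners show triangular fill wedges — a whole-image rotation by a non-right angle.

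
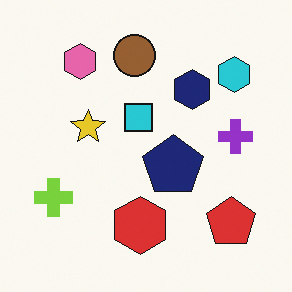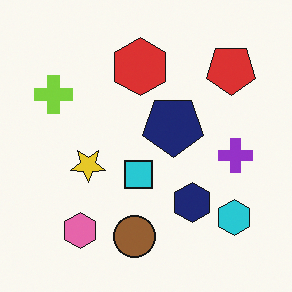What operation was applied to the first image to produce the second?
The second image is the first flipped vertically (top ↔ bottom).

The brown circle is in the top of the first image and the bottom of the second — shapes on opposite sides of the horizontal midline have swapped in a mirror flip.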